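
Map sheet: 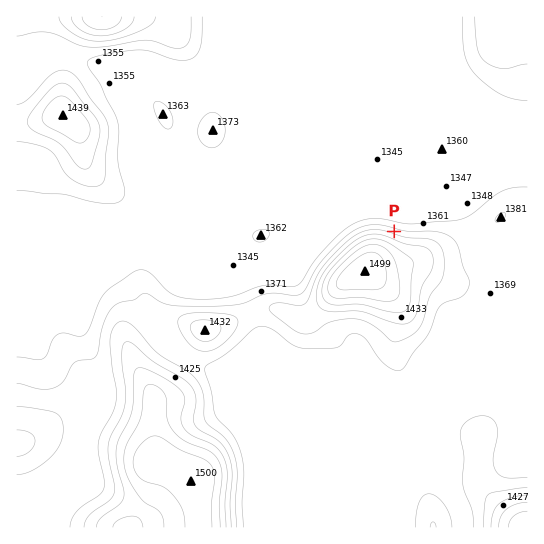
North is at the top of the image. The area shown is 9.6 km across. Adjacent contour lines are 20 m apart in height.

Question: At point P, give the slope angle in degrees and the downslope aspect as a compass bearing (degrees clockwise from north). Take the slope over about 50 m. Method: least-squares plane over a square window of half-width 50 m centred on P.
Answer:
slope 11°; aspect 18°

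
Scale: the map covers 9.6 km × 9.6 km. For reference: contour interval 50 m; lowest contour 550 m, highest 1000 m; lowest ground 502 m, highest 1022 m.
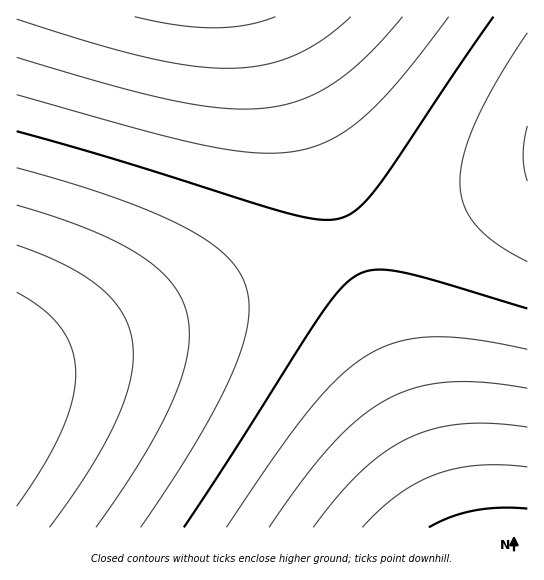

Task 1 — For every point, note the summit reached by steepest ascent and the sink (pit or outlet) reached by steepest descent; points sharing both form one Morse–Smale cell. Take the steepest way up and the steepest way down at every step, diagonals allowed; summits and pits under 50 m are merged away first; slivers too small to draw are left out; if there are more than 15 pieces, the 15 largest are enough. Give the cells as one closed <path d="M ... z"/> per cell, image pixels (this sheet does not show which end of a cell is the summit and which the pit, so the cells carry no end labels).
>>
<path d="M353 245l-336 122-1 160 439 1z"/><path d="M270 16l-254 1 1 350 336-122z"/><path d="M527 16l-256 1 80 222 3 5 174-63z"/><path d="M527 181l-174 64 104 283 71-1z"/>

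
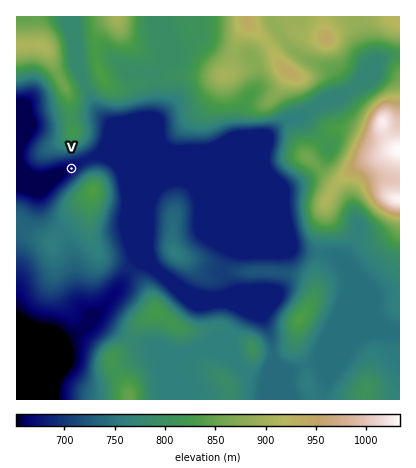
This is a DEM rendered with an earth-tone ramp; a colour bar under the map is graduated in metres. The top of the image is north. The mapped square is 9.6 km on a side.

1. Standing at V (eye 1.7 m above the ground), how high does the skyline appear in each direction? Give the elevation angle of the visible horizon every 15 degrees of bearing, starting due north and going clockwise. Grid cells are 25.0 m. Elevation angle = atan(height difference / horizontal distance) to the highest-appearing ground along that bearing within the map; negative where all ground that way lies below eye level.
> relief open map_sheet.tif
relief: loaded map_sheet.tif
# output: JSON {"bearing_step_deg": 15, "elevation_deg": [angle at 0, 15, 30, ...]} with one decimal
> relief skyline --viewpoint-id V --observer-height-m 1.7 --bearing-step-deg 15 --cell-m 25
{"bearing_step_deg": 15, "elevation_deg": [11.2, 9.8, 6.4, 2.9, 3.0, 3.7, 6.6, 10.7, 13.8, 15.0, 14.3, 12.5, 9.8, 6.4, 2.5, 2.1, 0.9, -0.4, 0.5, 3.1, 5.1, 6.9, 8.7, 10.3]}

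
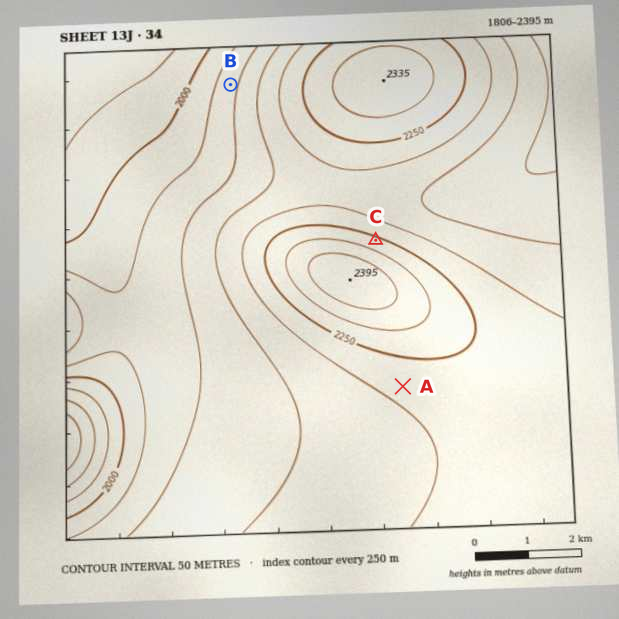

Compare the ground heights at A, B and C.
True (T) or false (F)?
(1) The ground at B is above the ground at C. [F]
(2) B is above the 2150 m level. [F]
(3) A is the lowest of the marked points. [F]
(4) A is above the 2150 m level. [T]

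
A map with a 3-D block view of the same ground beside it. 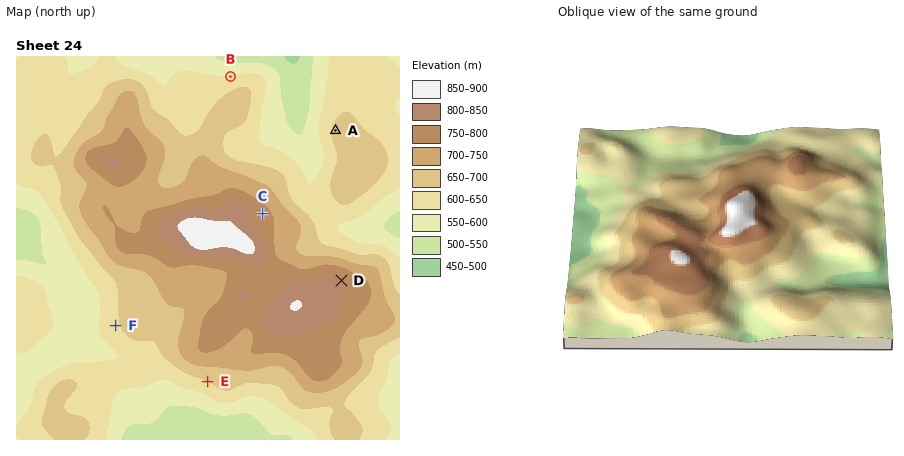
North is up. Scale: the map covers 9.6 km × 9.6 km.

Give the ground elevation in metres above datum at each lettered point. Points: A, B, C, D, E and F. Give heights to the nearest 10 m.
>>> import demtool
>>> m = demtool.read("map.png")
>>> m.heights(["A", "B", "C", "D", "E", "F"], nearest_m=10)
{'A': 660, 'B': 610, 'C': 770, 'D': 790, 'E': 650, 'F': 640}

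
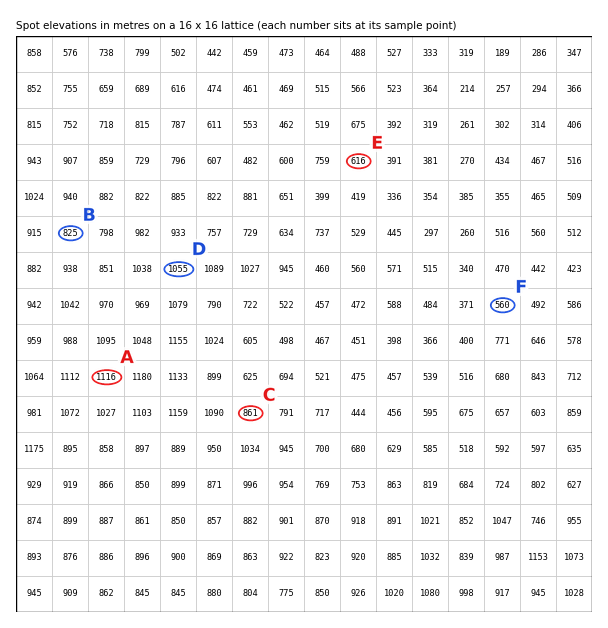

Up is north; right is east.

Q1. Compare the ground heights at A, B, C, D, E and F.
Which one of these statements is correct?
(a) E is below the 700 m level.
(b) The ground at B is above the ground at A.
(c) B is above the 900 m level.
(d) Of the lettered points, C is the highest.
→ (a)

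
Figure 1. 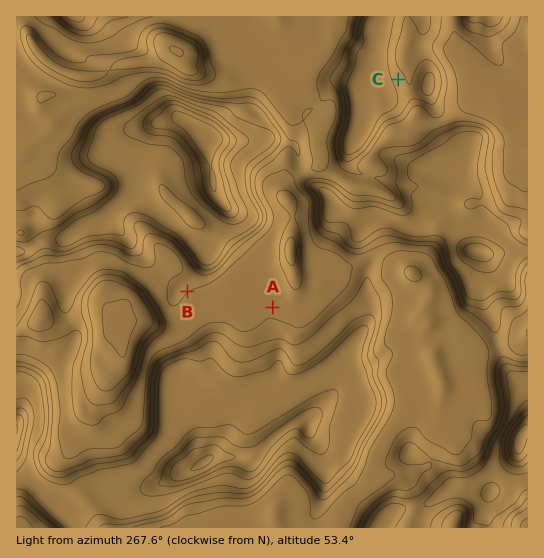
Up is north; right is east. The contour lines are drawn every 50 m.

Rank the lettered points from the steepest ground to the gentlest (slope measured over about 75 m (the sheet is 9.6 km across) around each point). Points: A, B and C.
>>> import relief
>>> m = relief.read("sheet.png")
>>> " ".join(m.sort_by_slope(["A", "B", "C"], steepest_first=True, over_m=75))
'C B A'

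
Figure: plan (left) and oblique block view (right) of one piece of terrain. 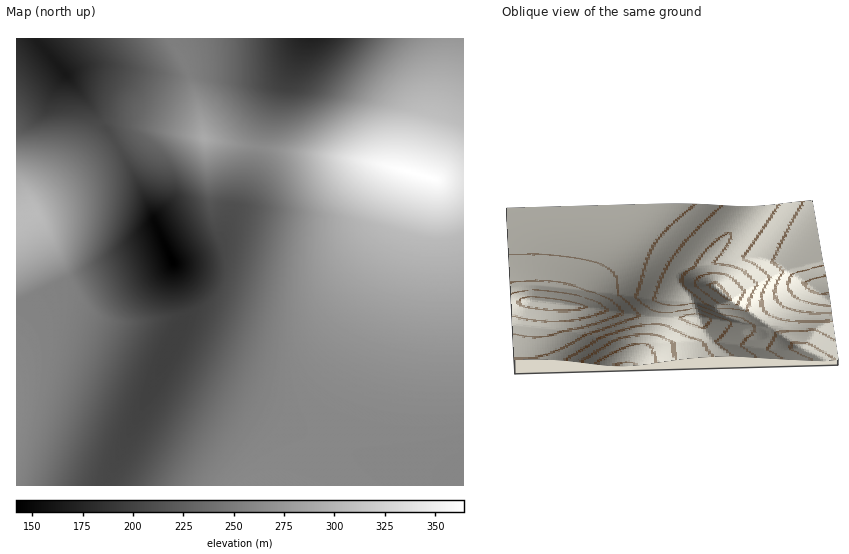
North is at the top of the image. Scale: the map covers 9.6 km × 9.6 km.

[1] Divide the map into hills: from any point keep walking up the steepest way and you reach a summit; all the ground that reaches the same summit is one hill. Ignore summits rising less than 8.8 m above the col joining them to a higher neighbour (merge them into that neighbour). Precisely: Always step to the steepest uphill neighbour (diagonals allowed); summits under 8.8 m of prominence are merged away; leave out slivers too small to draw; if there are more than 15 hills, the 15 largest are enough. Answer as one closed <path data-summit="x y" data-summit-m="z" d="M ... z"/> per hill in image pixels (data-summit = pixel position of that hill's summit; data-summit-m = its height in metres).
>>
<path data-summit="417 174" data-summit-m="364" d="M463 38l-158 1-15 32-16 24-11 30-9 45-13 34-9 8-11 24-4 4-43 23 3 23 7 24 0 10-77 160-1 6 358-1z"/><path data-summit="17 221" data-summit-m="305" d="M35 38l-19 1 0 446 89 1 74-156 5-10 0-10-7-24-3-23-46-100-34-53z"/><path data-summit="204 138" data-summit-m="290" d="M304 40l-17 21-10 6-14 4-57 0-21 4-16 0-63-10-14 0-17 5-9 5 28 35 28 43 24 45 27 64 44-22 4-4 11-24 9-8 13-34 9-45 11-30 16-24z"/>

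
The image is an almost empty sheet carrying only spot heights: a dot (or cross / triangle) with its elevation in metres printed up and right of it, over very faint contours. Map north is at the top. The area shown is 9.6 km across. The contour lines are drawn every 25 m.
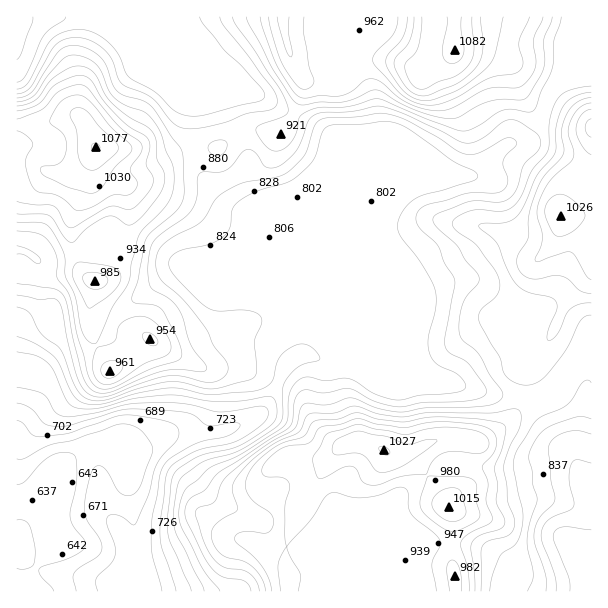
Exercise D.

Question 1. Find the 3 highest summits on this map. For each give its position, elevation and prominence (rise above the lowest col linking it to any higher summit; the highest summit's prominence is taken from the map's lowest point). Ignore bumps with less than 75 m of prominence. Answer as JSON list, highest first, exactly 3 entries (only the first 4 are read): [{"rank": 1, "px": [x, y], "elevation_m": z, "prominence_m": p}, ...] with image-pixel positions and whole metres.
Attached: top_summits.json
[{"rank": 1, "px": [455, 50], "elevation_m": 1082, "prominence_m": 445}, {"rank": 2, "px": [96, 147], "elevation_m": 1077, "prominence_m": 184}, {"rank": 3, "px": [384, 450], "elevation_m": 1027, "prominence_m": 133}]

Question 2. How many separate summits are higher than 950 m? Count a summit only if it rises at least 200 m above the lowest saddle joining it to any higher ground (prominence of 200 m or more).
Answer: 1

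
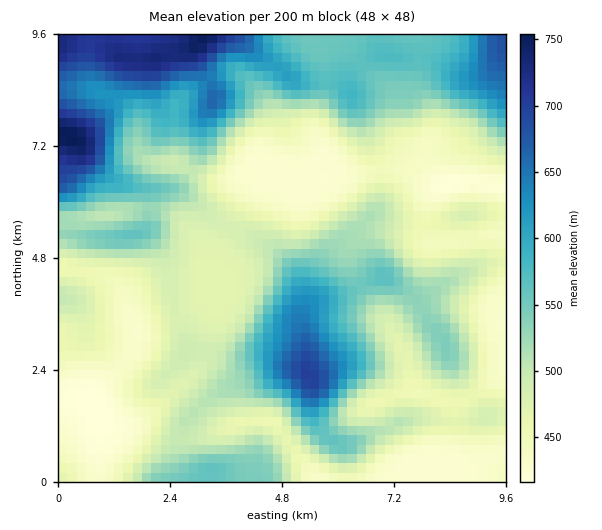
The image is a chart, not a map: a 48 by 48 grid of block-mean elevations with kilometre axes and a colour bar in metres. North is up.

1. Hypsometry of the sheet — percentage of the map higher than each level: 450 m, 80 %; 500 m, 49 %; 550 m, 29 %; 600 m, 16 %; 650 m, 8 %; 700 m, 4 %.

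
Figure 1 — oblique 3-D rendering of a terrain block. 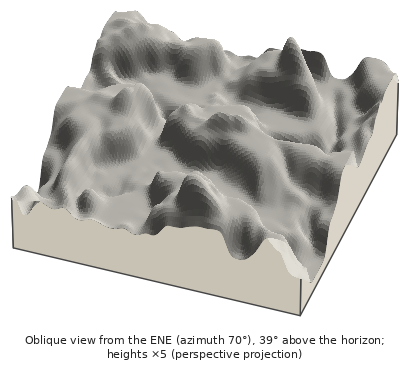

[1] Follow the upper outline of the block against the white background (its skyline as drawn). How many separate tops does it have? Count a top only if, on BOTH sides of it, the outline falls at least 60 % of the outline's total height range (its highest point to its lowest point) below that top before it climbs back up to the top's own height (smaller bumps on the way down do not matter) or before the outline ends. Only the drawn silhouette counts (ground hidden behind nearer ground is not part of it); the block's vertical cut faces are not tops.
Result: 0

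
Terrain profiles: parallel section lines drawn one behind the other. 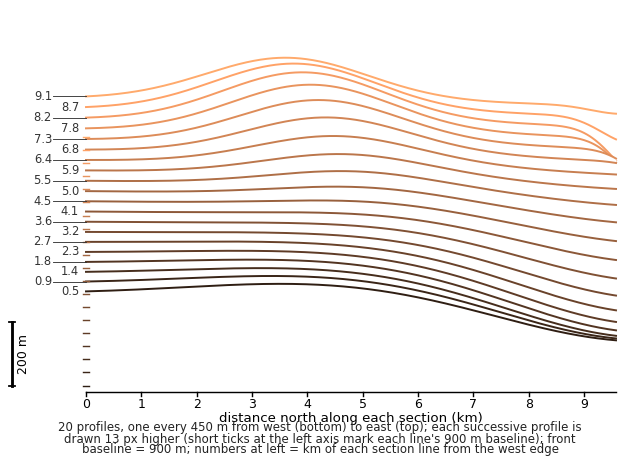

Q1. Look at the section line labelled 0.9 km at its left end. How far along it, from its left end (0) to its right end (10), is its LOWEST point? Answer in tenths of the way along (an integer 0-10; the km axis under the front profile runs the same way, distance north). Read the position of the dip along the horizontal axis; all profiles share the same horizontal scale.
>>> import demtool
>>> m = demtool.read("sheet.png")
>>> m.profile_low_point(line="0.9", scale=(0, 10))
10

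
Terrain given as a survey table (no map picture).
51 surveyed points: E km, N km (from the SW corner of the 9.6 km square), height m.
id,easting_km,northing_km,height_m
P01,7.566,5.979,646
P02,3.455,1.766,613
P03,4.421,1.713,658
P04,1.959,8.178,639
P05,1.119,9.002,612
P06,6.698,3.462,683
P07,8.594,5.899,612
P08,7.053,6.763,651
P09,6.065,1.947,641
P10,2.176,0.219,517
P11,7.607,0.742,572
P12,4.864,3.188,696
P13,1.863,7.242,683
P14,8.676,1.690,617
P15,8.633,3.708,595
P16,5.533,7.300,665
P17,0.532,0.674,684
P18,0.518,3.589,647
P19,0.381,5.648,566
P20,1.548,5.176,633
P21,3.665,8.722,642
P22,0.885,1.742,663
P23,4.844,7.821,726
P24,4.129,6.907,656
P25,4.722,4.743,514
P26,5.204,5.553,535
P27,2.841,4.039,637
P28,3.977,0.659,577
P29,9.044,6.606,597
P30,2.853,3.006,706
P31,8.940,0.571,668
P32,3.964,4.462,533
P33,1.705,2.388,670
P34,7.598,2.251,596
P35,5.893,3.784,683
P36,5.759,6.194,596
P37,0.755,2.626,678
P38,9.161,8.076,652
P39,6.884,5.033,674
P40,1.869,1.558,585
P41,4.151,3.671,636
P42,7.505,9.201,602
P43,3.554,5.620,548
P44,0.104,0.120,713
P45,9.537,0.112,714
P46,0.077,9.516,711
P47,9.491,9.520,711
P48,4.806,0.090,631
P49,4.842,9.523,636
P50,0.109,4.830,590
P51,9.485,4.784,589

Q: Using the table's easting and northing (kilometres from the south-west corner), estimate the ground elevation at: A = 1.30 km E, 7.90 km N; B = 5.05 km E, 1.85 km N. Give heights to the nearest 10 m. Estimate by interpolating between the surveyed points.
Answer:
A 650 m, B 690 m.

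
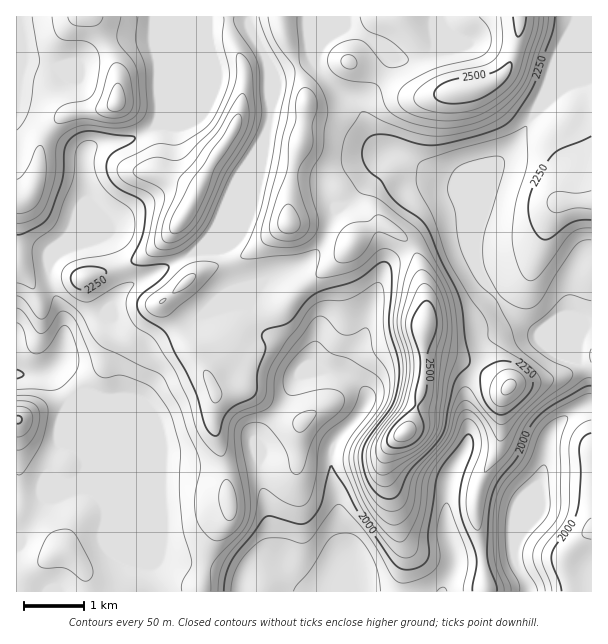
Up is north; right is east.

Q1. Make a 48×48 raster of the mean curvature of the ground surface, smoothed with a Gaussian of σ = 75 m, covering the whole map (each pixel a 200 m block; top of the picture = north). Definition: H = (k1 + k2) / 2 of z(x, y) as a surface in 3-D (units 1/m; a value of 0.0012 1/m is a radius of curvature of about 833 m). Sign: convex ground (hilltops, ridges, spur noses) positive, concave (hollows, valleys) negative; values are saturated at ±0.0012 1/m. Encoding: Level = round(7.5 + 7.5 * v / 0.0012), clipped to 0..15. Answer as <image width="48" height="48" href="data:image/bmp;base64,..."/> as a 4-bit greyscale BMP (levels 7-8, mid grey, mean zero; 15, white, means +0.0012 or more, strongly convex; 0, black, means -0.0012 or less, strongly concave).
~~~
<image width="48" height="48" href="data:image/bmp;base64,Qk32BAAAAAAAAHYAAAAoAAAAMAAAADAAAAABAAQAAAAAAIAEAAATCwAAEwsAABAAAAAAAAAAAAAAABEREQAiIiIAMzMzAERERABVVVUAZmZmAHd3dwCIiIgAmZmZAKqqqgC7u7sAzMzMAN3d3QDu7u4A////AJdmaIeIiIittDeYd3d4dmhlVVjftyJ7h5h2eZiId3eKpTaHeHd3dViYhkXNYjarhniYmod3d2d4pzR3eIZnZFq7pzTMQVnLdleqqWZ3d2d4qVNWaJZmU3zLljXbM2q8l2aJl2d3d2eIrJRGaJZmNJyoYyf7NFeauneIiHd4d2aJneg2eZZVN7uoUjr5JWRXq6h3iYd3d2aJi/k2iqdUWcu5Yjz4JHU1iqdneHd3d2aJi9c3mqhDasu5Yjv4M3ZGipZ3d3d3d2eIjMU3mqcybMunUzr6QlZXm5Z3d3d3d2eHi6RYmqY0fdp1Mif9ZERHmqZol3d3d2d3ipRoiqUmndl1QQS/uGRGmqdnh3d3d1Znm3NmeqQWrfupdBFt6nM3q7hWd3d3d1ZozFJWipQDe///uEAq6mImvOpVd3d3d1Z66iFXm7cwFr//61AZ2VIUm/1ld3d3dkZ62ENXm8uVAFr9ujA6yWQhR+yHd3d3dWZ5ypqWaKvaQAW9qDB9+4dTInh4l2ZmVXd6yq3HRnmqYQOv6EKN/8qZYjRGmIh2ZneLp4qlNGZ2VCOP5zN53+u9tVVUZ5lnh1aql3mmNGZlZ1Jv51Z3vbiKmHl0Rph4l2m5h3iqZFZ3iGNv12dmiGVFZ2qURpmahXuoiIiblkaId1SPyGVWdkNndzm0J7qYVIl3iId4mEWZdUfP62RYh1R3dyrDKLhmaIZmd4d4uUSJdDjf/GR5dmVXdzzUSYZXv7ZWd3d5ylR4dCe9+2WIVpllZ1yUinVWrup1Z3d4rIVndCWc+2ZlaKp2eItVzqdTNa7XVmd3irl3dSWt6WVVeJp1eLlG3+uXMCn9l3ZlVouohSSd10RneJqFaMdFeImqpyFYmahlREe7pyN8tTV3eJqWV6ZGVEVnrbYTZnqXdkSd2FablUZ3eImnRYZVd3ZEW/5xZ1ar3IRs2XvLhVd3eImoQ5iGZ3dUR9/WJ3ON/7VZmK25dWd2eImpZcuWV3ZURp76JXRL7IVVeclndmd2Z4mqms2mRmZlRFn9UnYq2mRneZVXdnd3Z5qqmp23VVaIZlbPkWcpylWJh3Vodnd3ZoqpiGu4ZWi8y6efwzc3ylWJdoh3dmd3ZnmYd2rIVGnMzJZr6BVGumZ3dnh3ZlZnZWiHd1q3Q1eHioVp/mFEvad3ZVVWZlVVVXiHd2mnMSIiR3Vov8Mjr8dnZVRnd2ZVVWmYd3iadEVUNVQzbvgSjKZodmZ3iIh3dliZh2eM273bhXdiO/sya6d4h4mZmZmYdkWJh3d5uq/+lHd2GPwybvlmZoq7u7u5hjRol3eHZEr7c3d3NewjTvdEVnmrzMzcuVJmd3iHZEnrc3d3Us00O5RHiHeIq8zN7YNXd3eHdUnbhHd3Y91DamSdyXZVZ4iJ36Q3d3d3ZFmpdXd3VuojuVa+t2ZWVERFnrUmd3eIdXmGVXd3StUX6GZ5hmZ4d2U0fcc0d3Z5mIh3Znd3W5M75mdlZmeZd3ZVfOlUd3Z5u6mIZnd3WmNsxWd2eZmYZ4mGfOpkZw=="/>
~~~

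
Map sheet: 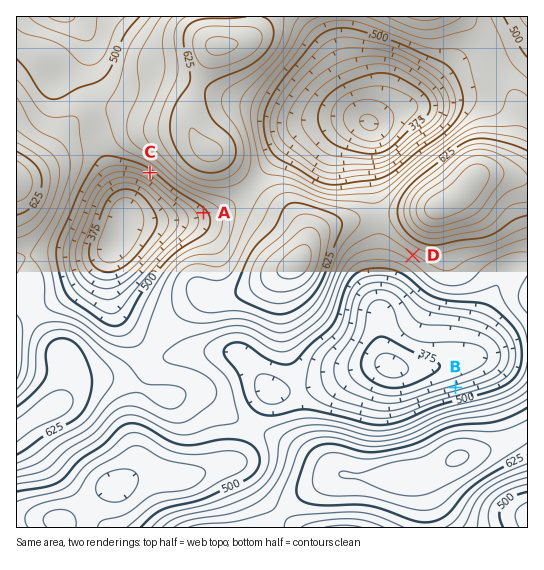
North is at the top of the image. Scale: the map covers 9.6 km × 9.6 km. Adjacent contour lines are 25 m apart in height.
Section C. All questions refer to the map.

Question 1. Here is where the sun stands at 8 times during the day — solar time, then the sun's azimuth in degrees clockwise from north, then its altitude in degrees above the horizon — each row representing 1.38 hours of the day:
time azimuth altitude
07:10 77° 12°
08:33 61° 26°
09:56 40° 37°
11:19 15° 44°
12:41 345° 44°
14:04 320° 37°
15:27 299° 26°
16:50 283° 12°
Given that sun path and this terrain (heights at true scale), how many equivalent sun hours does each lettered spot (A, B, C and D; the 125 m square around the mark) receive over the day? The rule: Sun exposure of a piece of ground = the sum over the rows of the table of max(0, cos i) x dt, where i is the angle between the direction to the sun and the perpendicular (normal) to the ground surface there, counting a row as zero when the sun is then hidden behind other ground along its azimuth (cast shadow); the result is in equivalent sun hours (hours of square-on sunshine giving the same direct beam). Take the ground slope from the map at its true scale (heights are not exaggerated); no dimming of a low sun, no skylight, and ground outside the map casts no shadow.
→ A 4.9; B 6.4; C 4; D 4.5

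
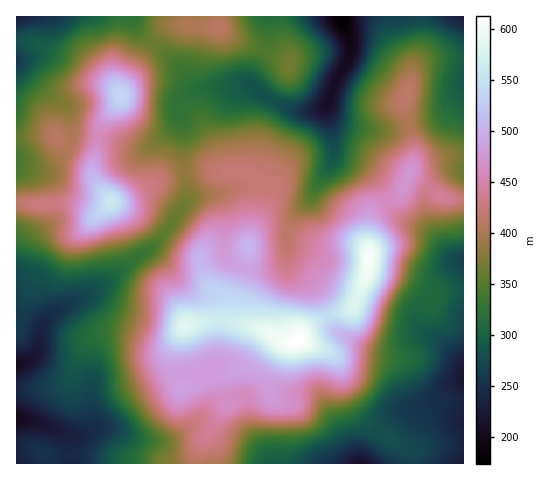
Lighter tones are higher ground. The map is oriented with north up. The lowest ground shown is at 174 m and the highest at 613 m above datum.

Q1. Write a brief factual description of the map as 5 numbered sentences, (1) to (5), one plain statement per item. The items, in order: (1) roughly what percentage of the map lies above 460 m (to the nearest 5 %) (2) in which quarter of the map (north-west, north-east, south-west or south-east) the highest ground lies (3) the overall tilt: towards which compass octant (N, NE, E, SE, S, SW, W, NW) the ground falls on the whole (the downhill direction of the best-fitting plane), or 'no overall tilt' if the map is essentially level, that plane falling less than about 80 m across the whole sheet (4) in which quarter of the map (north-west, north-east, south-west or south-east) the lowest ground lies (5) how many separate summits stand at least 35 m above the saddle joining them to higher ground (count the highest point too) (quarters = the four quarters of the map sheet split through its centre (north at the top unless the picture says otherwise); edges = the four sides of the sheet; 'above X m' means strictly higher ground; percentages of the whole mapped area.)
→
(1) About 20 % of the map lies above 460 m.
(2) Look to the south-east quarter for the highest ground.
(3) On the whole the map has no overall tilt.
(4) The lowest ground is in the north-east quarter.
(5) Counting only tops that stand 35 m proud, the map has 5 summits.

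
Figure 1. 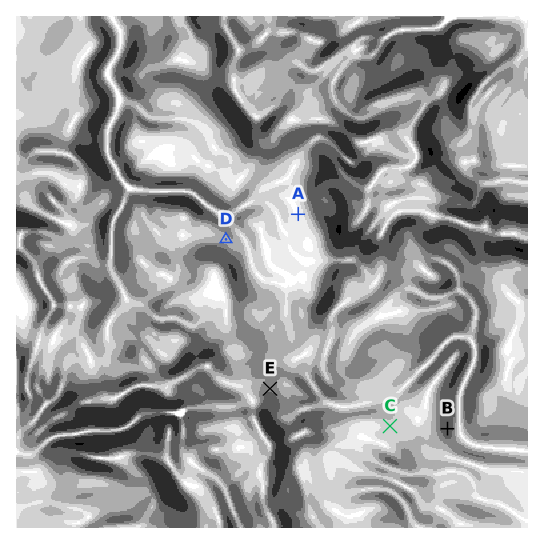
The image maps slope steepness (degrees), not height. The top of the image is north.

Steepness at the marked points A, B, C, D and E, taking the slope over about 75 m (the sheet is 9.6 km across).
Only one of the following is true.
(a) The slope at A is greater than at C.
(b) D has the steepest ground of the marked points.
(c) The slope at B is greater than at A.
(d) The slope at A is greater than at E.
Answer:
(c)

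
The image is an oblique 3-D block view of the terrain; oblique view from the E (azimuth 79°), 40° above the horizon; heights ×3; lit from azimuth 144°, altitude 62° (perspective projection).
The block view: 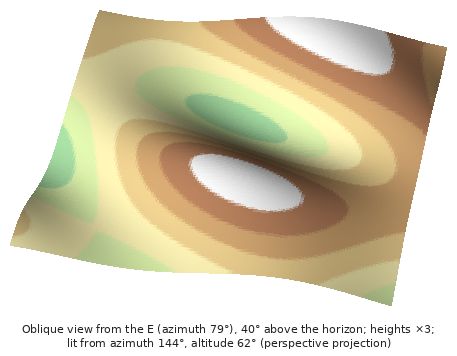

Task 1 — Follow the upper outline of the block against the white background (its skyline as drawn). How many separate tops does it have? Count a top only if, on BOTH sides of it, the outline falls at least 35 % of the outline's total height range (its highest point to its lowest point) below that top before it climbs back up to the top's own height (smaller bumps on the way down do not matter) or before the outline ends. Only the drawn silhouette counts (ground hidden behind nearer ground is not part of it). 0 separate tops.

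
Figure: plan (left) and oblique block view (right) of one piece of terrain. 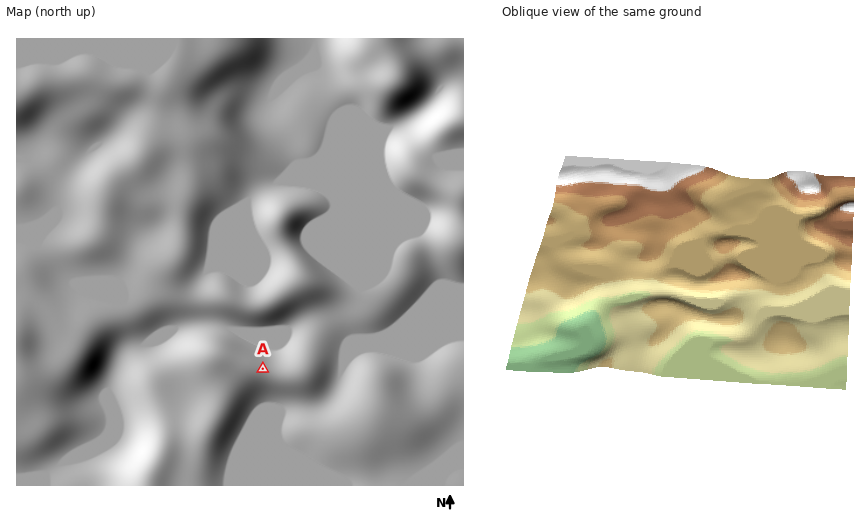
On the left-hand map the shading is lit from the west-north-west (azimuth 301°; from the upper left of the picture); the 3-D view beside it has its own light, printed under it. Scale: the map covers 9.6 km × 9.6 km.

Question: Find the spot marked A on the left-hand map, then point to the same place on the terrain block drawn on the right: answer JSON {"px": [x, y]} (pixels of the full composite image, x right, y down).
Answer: {"px": [701, 315]}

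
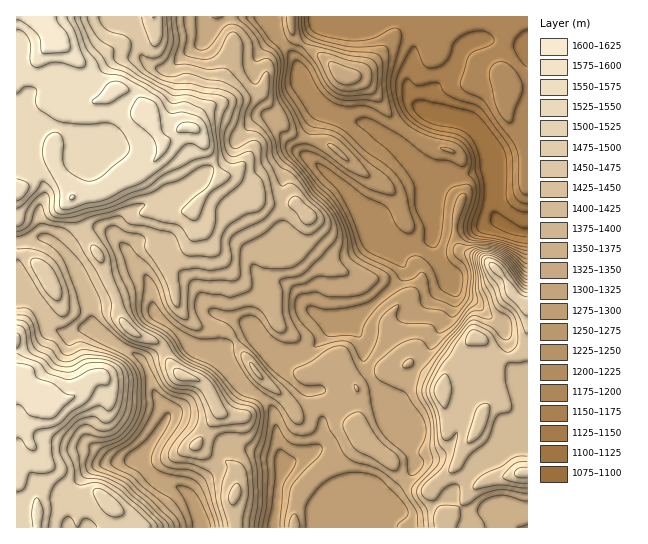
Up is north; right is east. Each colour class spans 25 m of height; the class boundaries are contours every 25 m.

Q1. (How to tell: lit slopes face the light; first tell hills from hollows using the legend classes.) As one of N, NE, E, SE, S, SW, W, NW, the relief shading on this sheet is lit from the NW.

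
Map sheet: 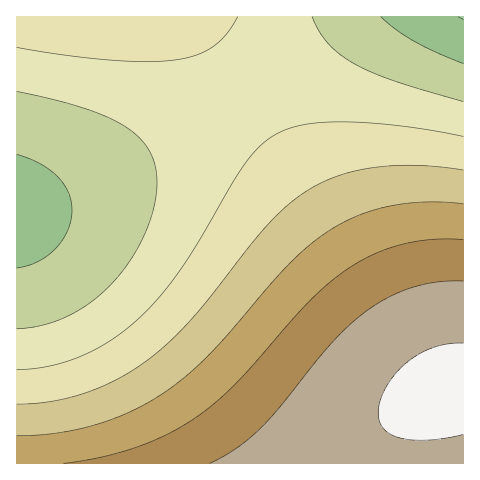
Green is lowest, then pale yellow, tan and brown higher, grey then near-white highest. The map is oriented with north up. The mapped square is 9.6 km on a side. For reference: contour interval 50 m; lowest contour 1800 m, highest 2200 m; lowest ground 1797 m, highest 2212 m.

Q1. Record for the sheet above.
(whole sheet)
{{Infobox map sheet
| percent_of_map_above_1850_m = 96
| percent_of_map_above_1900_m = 83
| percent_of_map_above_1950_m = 59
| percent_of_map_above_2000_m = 43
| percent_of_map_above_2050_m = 33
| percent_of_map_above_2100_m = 23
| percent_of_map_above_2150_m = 14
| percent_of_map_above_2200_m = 3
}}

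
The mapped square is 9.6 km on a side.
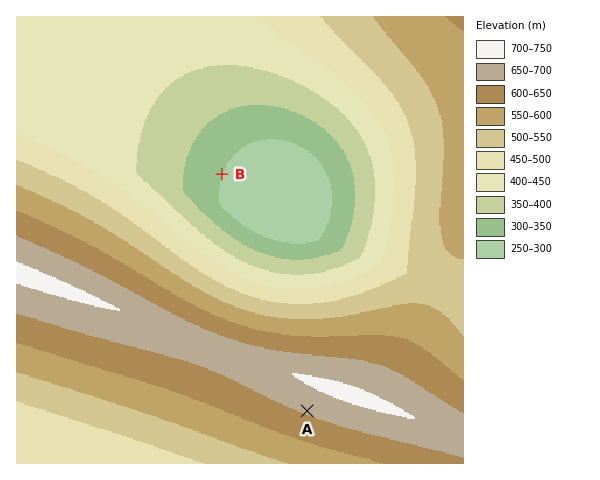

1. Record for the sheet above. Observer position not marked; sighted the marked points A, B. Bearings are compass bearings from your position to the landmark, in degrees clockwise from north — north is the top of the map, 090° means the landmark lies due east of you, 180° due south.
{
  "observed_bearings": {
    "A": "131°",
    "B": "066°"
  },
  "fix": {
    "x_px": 98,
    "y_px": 229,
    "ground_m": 560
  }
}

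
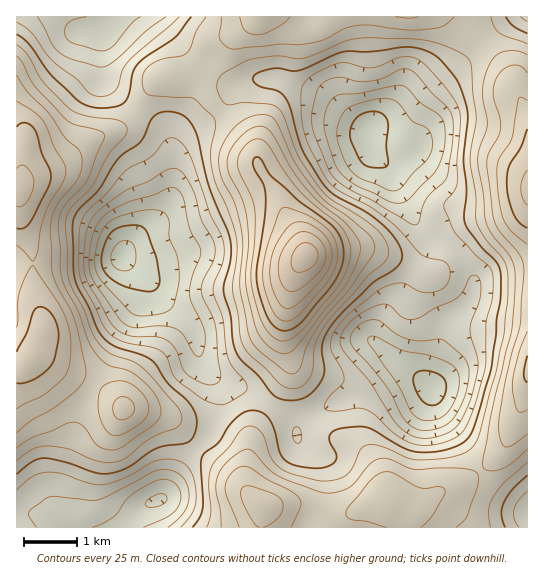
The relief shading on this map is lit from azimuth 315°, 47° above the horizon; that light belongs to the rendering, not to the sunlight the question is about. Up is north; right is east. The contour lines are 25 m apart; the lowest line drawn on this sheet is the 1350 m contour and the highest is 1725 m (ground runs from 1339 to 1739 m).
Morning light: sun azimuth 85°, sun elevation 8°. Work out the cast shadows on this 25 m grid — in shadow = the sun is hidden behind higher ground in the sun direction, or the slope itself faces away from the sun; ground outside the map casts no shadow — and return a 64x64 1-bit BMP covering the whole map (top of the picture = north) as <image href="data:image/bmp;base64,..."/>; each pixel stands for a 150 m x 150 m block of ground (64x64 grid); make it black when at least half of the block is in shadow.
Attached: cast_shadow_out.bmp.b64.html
<image width="64" height="64" href="data:image/bmp;base64,Qk0+AgAAAAAAAD4AAAAoAAAAQAAAAEAAAAABAAEAAAAAAAACAAATCwAAEwsAAAIAAAAAAAAA////AAAAAAAAAAAAAAAAAAAAAAAAAAAAAAA/gAAAAAAAAD/AAAAAAAAAP8AAAAAAAAAfgAAAAAAAAA+AAAAAAAAAAAAAAAAAAAAAAAAAAAAAAAAAAAAAAAAAAAAAAAAAAAAAAAAAAOAAAAAAAAAH8AAAAAAAAA/wAAAAAAAAD/AAAAAAAAAf+AAAAAAAAB/4AAAAAAAAH/wAAAAAAAAf/AAAAAAAAA/+AAAAAAAAB/4AAAAAAAAD/gAAAPAAAAH+AAAB+AAAAP8AAAP8AAAAfwAAB/8AAAB/AAAH/wAAAH8AAA//AAAAfwAAH/8AAAB/AAA//wAAAH8AAH//AAAAfwAAf/+AAAA+AAA//4AAAD4AAD//gAAAPAAAH/+AAAAcAAAP/wAAAAAAAAf/AAAAcAAAB/4AAABwAAAD/gAAAPAAAAP8AAAB+AAAB/gAAAH4AAAH+AAAA/gAAA/gAAAH+AAAD+AAAA/4AAAP4AAAH/AAAAfgAAA/4AAAA8AAAD/AAAAAAAAAH8AAAAAAAAAfgAAAAAAAAB+AAAAAAAAAD4AAAAAAAAAPwAAAAAAAAAfAAAAAAAAAAcAAAAAAAAAAAAAAAAAAAAAAAAAAAAAAAAAAAAAAAAAAAAAAAAAAAAAAAAAAAAAAAAAAAAAAAAAAAAAAAAAAAAAAAAAAAAAAAAAAAAAAAAAAAA=="/>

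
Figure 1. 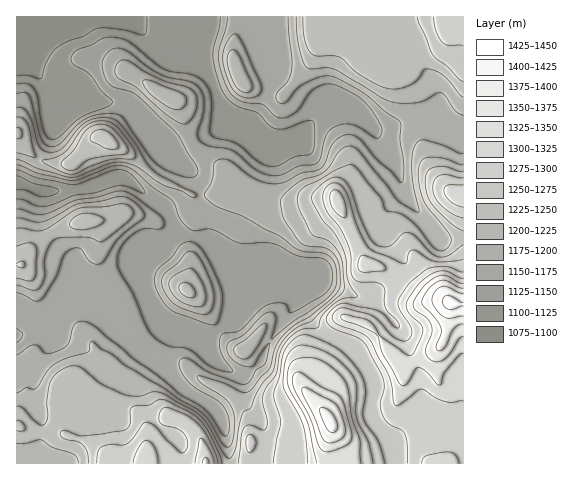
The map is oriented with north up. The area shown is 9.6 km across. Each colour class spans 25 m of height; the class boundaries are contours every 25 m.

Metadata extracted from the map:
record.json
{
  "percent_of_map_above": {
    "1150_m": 76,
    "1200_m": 47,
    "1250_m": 25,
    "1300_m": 9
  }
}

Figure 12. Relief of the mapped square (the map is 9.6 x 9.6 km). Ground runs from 1075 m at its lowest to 1435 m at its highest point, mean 1205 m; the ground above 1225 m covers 33.6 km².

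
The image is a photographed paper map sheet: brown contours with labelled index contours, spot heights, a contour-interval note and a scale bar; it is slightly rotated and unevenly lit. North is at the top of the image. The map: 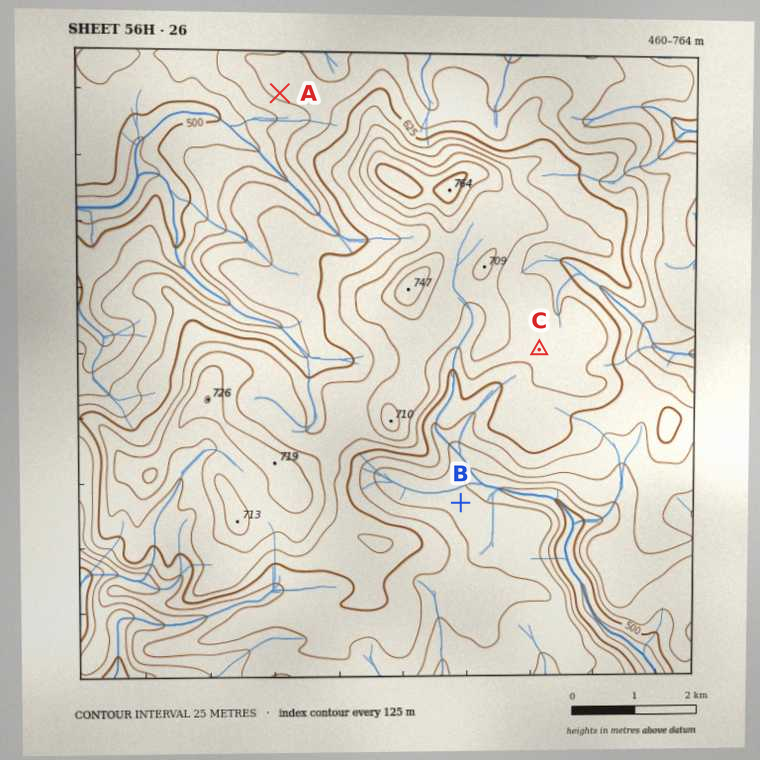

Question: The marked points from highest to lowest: C A B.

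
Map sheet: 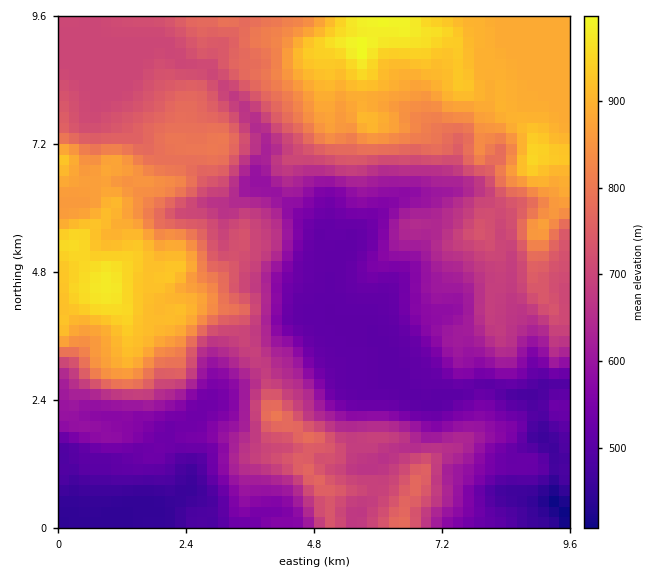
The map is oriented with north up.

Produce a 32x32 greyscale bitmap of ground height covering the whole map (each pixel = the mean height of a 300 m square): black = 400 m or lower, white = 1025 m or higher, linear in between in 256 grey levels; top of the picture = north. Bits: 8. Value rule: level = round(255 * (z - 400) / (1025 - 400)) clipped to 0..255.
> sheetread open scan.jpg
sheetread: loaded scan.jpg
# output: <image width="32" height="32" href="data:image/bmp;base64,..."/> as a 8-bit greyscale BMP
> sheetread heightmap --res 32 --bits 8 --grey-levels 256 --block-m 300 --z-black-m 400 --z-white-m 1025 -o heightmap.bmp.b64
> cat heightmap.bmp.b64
<image width="32" height="32" href="data:image/bmp;base64,Qk02CAAAAAAAADYEAAAoAAAAIAAAACAAAAABAAgAAAAAAAAEAAATCwAAEwsAAAABAAAAAAAAAAAAAAEBAQACAgIAAwMDAAQEBAAFBQUABgYGAAcHBwAICAgACQkJAAoKCgALCwsADAwMAA0NDQAODg4ADw8PABAQEAAREREAEhISABMTEwAUFBQAFRUVABYWFgAXFxcAGBgYABkZGQAaGhoAGxsbABwcHAAdHR0AHh4eAB8fHwAgICAAISEhACIiIgAjIyMAJCQkACUlJQAmJiYAJycnACgoKAApKSkAKioqACsrKwAsLCwALS0tAC4uLgAvLy8AMDAwADExMQAyMjIAMzMzADQ0NAA1NTUANjY2ADc3NwA4ODgAOTk5ADo6OgA7OzsAPDw8AD09PQA+Pj4APz8/AEBAQABBQUEAQkJCAENDQwBEREQARUVFAEZGRgBHR0cASEhIAElJSQBKSkoAS0tLAExMTABNTU0ATk5OAE9PTwBQUFAAUVFRAFJSUgBTU1MAVFRUAFVVVQBWVlYAV1dXAFhYWABZWVkAWlpaAFtbWwBcXFwAXV1dAF5eXgBfX18AYGBgAGFhYQBiYmIAY2NjAGRkZABlZWUAZmZmAGdnZwBoaGgAaWlpAGpqagBra2sAbGxsAG1tbQBubm4Ab29vAHBwcABxcXEAcnJyAHNzcwB0dHQAdXV1AHZ2dgB3d3cAeHh4AHl5eQB6enoAe3t7AHx8fAB9fX0Afn5+AH9/fwCAgIAAgYGBAIKCggCDg4MAhISEAIWFhQCGhoYAh4eHAIiIiACJiYkAioqKAIuLiwCMjIwAjY2NAI6OjgCPj48AkJCQAJGRkQCSkpIAk5OTAJSUlACVlZUAlpaWAJeXlwCYmJgAmZmZAJqamgCbm5sAnJycAJ2dnQCenp4An5+fAKCgoAChoaEAoqKiAKOjowCkpKQApaWlAKampgCnp6cAqKioAKmpqQCqqqoAq6urAKysrACtra0Arq6uAK+vrwCwsLAAsbGxALKysgCzs7MAtLS0ALW1tQC2trYAt7e3ALi4uAC5ubkAurq6ALu7uwC8vLwAvb29AL6+vgC/v78AwMDAAMHBwQDCwsIAw8PDAMTExADFxcUAxsbGAMfHxwDIyMgAycnJAMrKygDLy8sAzMzMAM3NzQDOzs4Az8/PANDQ0ADR0dEA0tLSANPT0wDU1NQA1dXVANbW1gDX19cA2NjYANnZ2QDa2toA29vbANzc3ADd3d0A3t7eAN/f3wDg4OAA4eHhAOLi4gDj4+MA5OTkAOXl5QDm5uYA5+fnAOjo6ADp6ekA6urqAOvr6wDs7OwA7e3tAO7u7gDv7+8A8PDwAPHx8QDy8vIA8/PzAPT09AD19fUA9vb2APf39wD4+PgA+fn5APr6+gD7+/sA/Pz8AP39/QD+/v4A////ABITExMTFBQaIiIuOTpBQ1R+gXB4ipmAXkg8MisjGhQHFBUVFBQTFRgdIDFHQ0FIZYSBc3SAkolwWEQxIx0WCwYbGxwdGxocGhkkO1JSU1x9kot/eXmIlXlcRzEhHR0SEyMlKCkrKikhHS9LYWZufZOIe3Fwcn6Te1hOQDMvLyUeJCotLzE1NCspM09qd3+HjYWCcnBrb3h2ZVpGNzEwJB4xPEVHQTo1Nzo/UWR1goiWkX10d3RtXlthYVJFOCIaIk1OS0hFQTg3Nz5KV3yamYZyYFxfXlVIP0dNTEM7KCEsUU9MTlBRS0Q4Nz5Tgp2HblVCODg4My4tMjk+Ny0mKjRZYm17gX5qYkg6P1F0hXJlRDAtLSwrLCwsLTAqJSEkKmSDpLS2oomMZ0VJWm5wZFI3Li0sKysuMDk+Njw+MCwwhpy7xs28pKJ5VF1sdWZbQjEuLSwrLC82S09MWFY9SVW2sb3K1M29tI5sb3hxWUs2Li0sLCstM0NUVFxsZE5cbdDCx9LZ0s7Kso+BfW5NNi8tLCwsLDA+S1NYaHNrYmx71Nbf4d7Tz9LIsZ6XdUwxLSwsLS0uNUVKTFRuc25vgIHX4+np3tTQysW2m4hzTjQuLS0vLy82RlFSVW51cYCJftni6ure1dbOuaqWf21NNzAuLTI2NDdIU1hebnZ1iYiA2+Hj5N7V09W+mY2CdVs/MS8tMTtBQUlZYmp0eXeOj4Th4tbV2dPGybKOgIV7bUkzLy4vNklVVmJwdn59fKChidje08rNwKuqmoZ7hXluTjYvMDA0R19iYm1+h3yGs7eTwMXOzcCsloSAeW53cmVJOzM0ODlCWF9gaHSDf4ekua+8vMHNvq+kkn9va2BcVE9HOjxISEVITlRdaXiAjpu0v8K/wL62t7StmIV5WU5VYFVLT1lXUlJSWVpgcpOuwMfHzr2/xLyso6GamI9qUmlzbW53e3Nrbm5vcoKTn8Hc1NDIsamxppqeoaGjn4FjZHqDjpOWmJWSkJaQlq2bttzc2JqOi4+Qlp6hoKGhh2Zsg5mxs6++urGpo5qatK7A19TMjIF/hYuSmJybmZF2aoWbrr+9w8/Hua2orK6+xMvNzMeIf3x+gomRmJmQfm+AlqW3xsDFxsG5tbbDxcfKycfHxoN9fHx9hIuQkol4hJejsMHNyc/QysXAxtLWy8rIxsbGfXx8fHx/hYKAfYiXnqm+z9bU3uDQy83Q1NXKysjGxsZ8fHx8fHx+fIOGjpedqMLX3N7s6tra3NfW1MrJxsbGxnx8fHx8fHyBjI+Omaasuc7d6PDv6+vo49zSysfGxsbGfXx8f4CBg4uWl52aoKattMfc6/Dx8Ong2M7Kx8bGxsY="/>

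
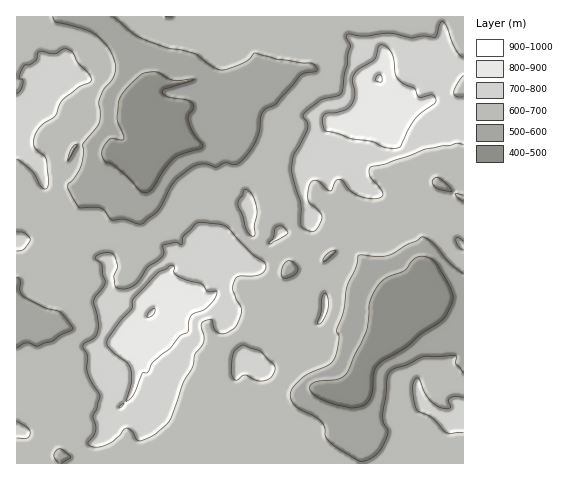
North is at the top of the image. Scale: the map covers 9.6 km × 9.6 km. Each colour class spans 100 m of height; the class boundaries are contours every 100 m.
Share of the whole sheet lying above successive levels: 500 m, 93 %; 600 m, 76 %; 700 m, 25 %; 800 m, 6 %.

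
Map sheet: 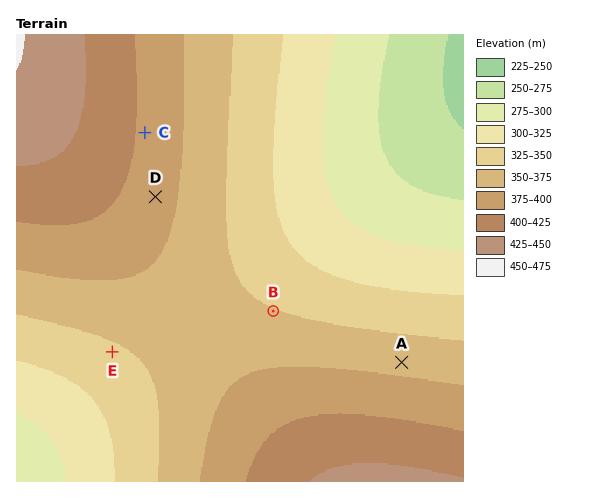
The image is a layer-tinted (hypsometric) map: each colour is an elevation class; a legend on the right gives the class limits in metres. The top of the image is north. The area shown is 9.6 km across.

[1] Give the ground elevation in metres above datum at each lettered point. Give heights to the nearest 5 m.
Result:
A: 365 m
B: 350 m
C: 395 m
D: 385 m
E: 345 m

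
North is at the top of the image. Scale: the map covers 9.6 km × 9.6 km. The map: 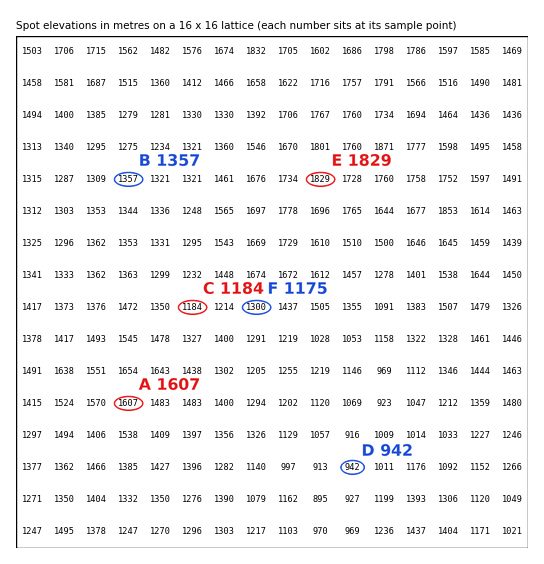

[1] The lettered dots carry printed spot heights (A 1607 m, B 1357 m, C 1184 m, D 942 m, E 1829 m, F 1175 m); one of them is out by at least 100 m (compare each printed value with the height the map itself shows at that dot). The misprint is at F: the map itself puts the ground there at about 1300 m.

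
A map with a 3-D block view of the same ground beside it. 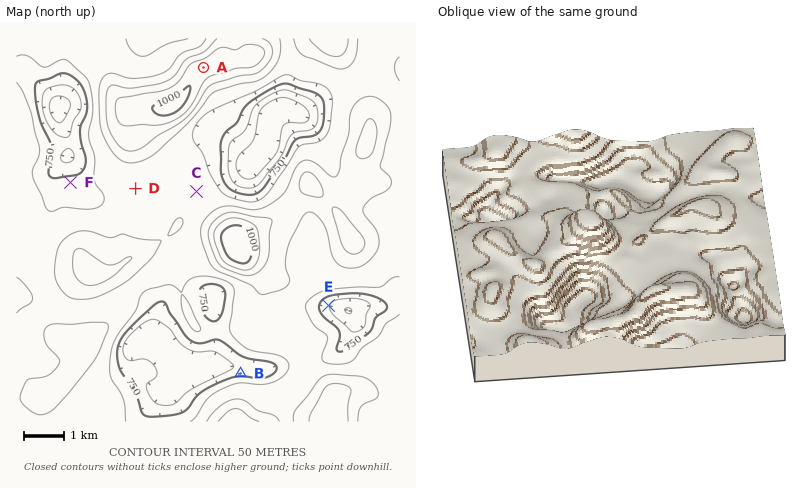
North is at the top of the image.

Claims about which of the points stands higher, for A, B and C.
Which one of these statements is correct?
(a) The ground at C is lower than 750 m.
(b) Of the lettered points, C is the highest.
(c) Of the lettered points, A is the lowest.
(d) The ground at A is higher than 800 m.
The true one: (d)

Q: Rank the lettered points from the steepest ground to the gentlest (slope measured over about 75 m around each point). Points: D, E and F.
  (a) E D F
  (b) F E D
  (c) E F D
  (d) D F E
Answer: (c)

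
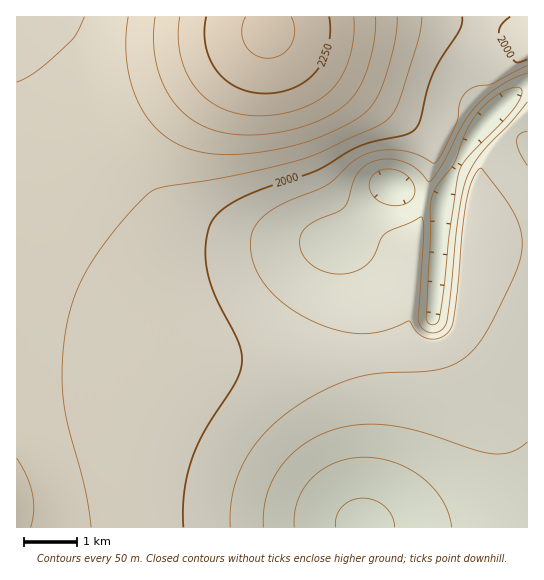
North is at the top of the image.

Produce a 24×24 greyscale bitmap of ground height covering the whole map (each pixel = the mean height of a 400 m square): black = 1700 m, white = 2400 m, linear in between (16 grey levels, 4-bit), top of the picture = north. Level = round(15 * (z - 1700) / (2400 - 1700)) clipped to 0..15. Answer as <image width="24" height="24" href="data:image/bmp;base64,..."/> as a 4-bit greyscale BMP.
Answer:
<image width="24" height="24" href="data:image/bmp;base64,Qk2WAQAAAAAAAHYAAAAoAAAAGAAAABgAAAABAAQAAAAAACABAAATCwAAEwsAABAAAAAAAAAAAAAAABEREQAiIiIAMzMzAERERABVVVUAZmZmAHd3dwCIiIgAmZmZAKqqqgC7u7sAzMzMAN3d3QDu7u4A////AJiHd3dmVEMiIiM0RJiHd3dmVEMyIjM0RJiHd3dmVUMzMzNERIiHd3dmZVRDM0RERIiHd3d2ZVVERERFVIh3d3d2ZlVVVVVVVYh3d3d3ZmZVVVVVVYh3d3d3ZmZlVVVVVYh3d3d3ZmZlVVVVVYh3d3d3ZmVVVVRVVYiHd3d2ZlVVVVNVVYiHd3d2ZVVEVVNFVYiId3d2ZVRERVNGZYiId3d2ZVRERFNGZYiIh3d2ZVVERENGZYiIiHd3ZmVUQzM2VYiIiIiId3ZlQ0Q1VYiIiIiJmIh2VVZEVIiIiImaqqmYd2ZTRIiIiJmqu7qpiHZUNIiIiZq7zMu6mHZlQ3iIiaq8zdzLqHdmZXeIiau83d3LqYdmZ3d4iau83d3LqYd2Zw=="/>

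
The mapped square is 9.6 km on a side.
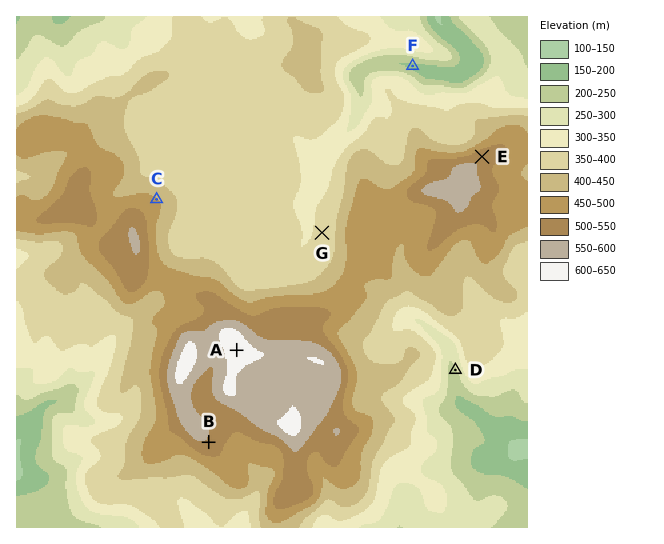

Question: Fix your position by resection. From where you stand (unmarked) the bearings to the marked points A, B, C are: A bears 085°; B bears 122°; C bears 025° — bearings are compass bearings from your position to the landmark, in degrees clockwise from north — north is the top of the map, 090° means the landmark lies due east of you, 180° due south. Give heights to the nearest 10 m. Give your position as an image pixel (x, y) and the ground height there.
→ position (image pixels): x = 81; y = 363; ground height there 330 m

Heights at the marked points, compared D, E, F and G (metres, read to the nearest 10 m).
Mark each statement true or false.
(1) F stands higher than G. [false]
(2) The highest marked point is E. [true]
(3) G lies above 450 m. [false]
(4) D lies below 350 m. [true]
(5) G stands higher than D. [true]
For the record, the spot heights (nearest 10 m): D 240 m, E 530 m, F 190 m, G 360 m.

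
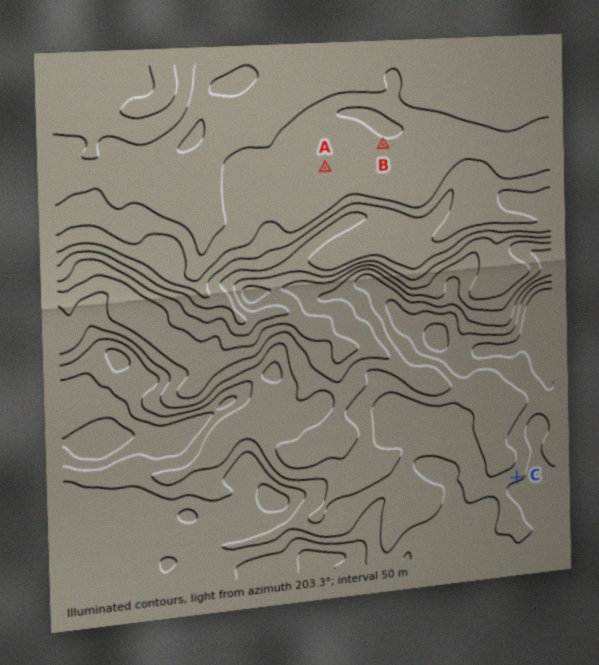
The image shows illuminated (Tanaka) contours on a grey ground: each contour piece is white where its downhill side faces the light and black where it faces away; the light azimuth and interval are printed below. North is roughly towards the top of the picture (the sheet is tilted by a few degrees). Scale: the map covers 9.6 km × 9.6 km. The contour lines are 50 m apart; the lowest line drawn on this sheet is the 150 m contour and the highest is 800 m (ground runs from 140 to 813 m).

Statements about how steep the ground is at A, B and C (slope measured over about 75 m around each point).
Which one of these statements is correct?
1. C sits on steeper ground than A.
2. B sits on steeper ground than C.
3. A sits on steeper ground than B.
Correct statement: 1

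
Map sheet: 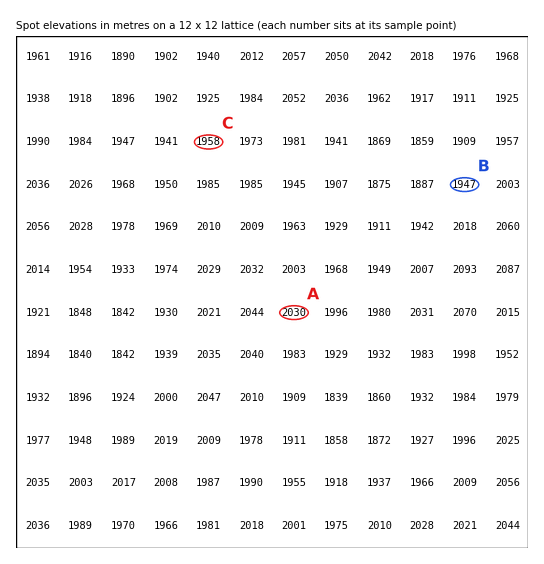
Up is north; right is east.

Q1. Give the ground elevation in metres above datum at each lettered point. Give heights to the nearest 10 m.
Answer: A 2030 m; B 1950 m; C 1960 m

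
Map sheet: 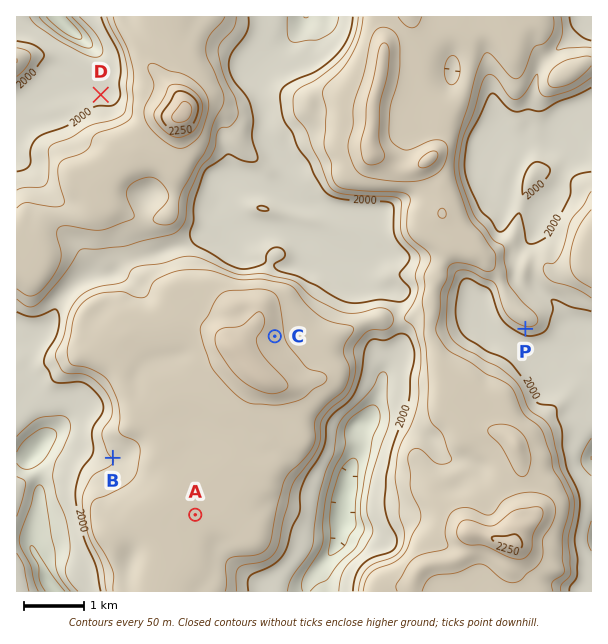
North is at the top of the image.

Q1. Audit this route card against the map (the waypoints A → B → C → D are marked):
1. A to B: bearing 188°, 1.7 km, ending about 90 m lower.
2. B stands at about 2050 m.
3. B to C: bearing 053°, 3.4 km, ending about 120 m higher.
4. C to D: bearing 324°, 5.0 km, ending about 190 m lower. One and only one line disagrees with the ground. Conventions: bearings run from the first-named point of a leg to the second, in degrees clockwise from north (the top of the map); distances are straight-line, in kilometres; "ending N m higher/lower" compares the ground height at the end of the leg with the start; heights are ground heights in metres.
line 1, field bearing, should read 305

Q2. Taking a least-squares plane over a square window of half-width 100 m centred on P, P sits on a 19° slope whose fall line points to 192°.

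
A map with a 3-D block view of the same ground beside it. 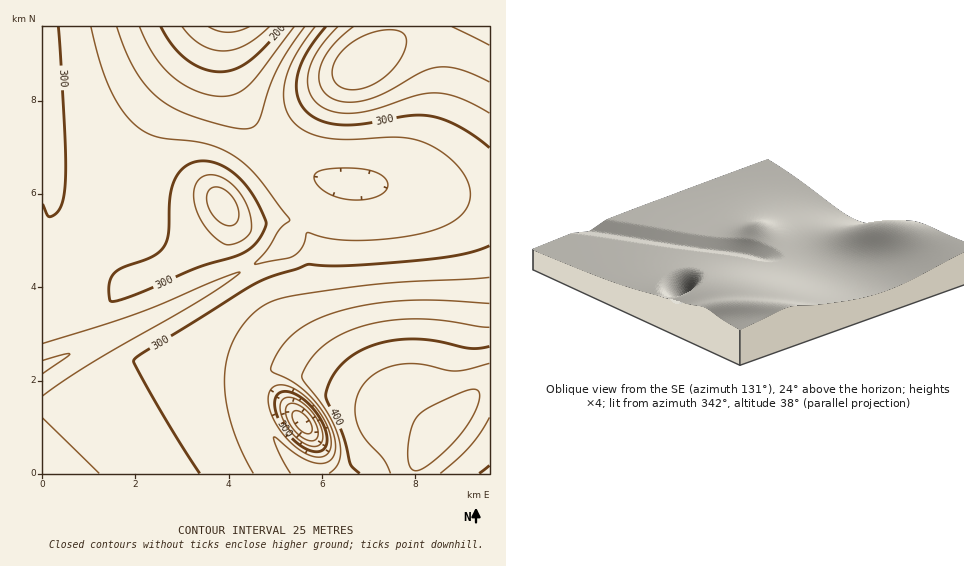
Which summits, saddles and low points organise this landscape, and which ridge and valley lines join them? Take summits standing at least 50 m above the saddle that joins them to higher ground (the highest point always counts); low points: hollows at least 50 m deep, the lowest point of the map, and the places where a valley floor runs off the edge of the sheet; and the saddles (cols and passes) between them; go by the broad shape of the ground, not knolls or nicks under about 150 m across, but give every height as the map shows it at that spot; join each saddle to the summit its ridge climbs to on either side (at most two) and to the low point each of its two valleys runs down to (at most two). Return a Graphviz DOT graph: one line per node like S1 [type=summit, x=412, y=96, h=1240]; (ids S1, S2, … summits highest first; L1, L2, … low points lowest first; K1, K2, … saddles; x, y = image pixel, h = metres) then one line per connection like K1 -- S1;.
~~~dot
graph terrain {
  S1 [type=summit, x=440, y=430, h=468];
  S2 [type=summit, x=361, y=64, h=398];
  S3 [type=summit, x=222, y=205, h=370];
  L1 [type=low, x=229, y=27, h=142];
  L2 [type=low, x=303, y=422, h=208];
  K1 [type=saddle, x=257, y=392, h=343];
  K2 [type=saddle, x=248, y=267, h=276];
  K3 [type=saddle, x=275, y=148, h=256];
  K1 -- S1;
  K1 -- L1;
  K1 -- L2;
  K2 -- S1;
  K2 -- S3;
  K2 -- L1;
  K3 -- S2;
  K3 -- S3;
  K3 -- L1;
}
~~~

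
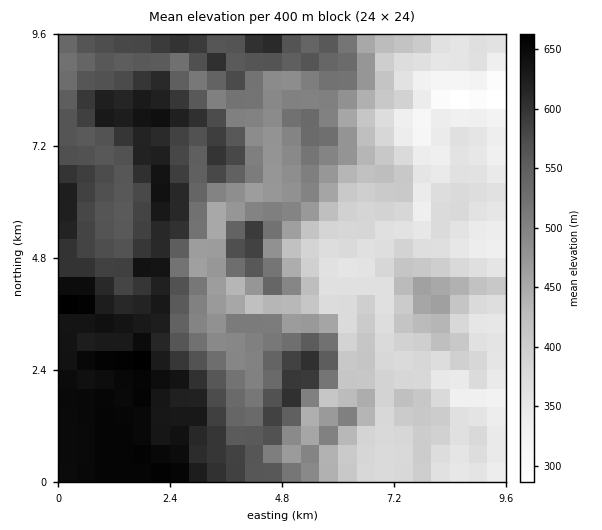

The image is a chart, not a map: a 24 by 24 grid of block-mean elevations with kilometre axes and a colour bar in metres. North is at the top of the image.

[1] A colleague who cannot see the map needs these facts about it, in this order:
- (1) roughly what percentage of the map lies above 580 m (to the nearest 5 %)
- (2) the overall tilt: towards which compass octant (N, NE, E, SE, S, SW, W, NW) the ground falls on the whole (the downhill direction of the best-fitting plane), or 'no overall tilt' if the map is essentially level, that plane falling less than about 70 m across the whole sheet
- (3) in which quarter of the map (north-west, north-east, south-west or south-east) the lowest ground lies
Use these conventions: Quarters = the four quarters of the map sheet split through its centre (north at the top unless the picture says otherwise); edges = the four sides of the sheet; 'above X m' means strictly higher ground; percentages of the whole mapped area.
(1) Roughly 25 % of the ground is higher than 580 m.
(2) On the whole the ground falls towards the east.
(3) Look to the north-east quarter for the lowest ground.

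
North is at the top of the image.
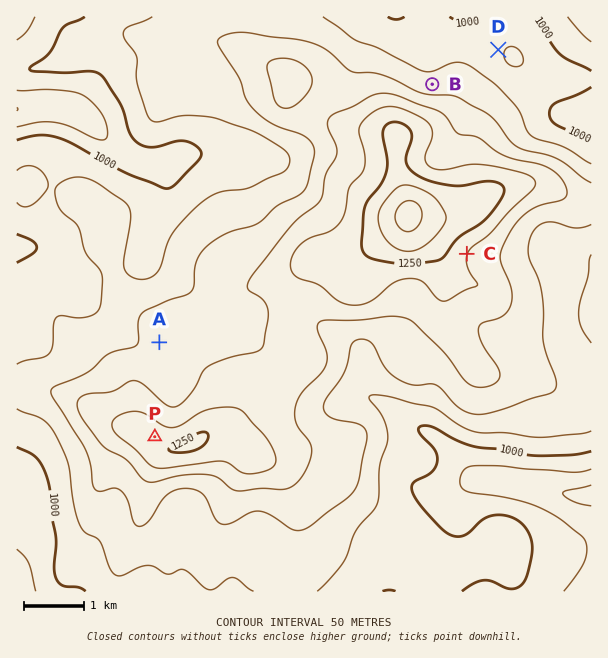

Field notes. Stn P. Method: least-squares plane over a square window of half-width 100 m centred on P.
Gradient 5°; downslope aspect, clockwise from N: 19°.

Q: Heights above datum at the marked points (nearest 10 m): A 1120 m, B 1070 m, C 1200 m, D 1050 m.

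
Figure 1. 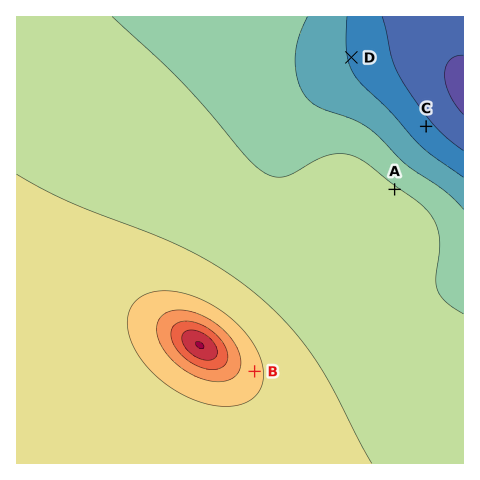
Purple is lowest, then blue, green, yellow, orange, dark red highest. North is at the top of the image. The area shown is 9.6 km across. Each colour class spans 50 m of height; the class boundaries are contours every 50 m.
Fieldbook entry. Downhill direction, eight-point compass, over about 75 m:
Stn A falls NE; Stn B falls E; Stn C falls NE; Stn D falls E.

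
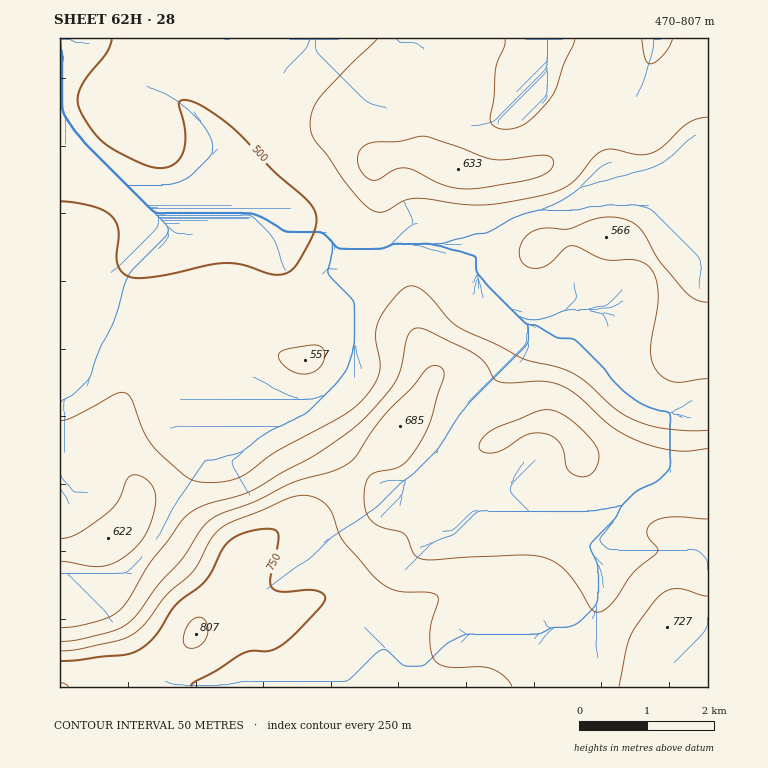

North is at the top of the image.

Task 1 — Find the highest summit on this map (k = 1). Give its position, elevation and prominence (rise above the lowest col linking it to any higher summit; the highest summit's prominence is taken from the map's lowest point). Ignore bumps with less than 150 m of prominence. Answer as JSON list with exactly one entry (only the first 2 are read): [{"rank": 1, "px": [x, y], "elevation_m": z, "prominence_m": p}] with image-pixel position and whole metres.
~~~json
[{"rank": 1, "px": [196, 634], "elevation_m": 807, "prominence_m": 337}]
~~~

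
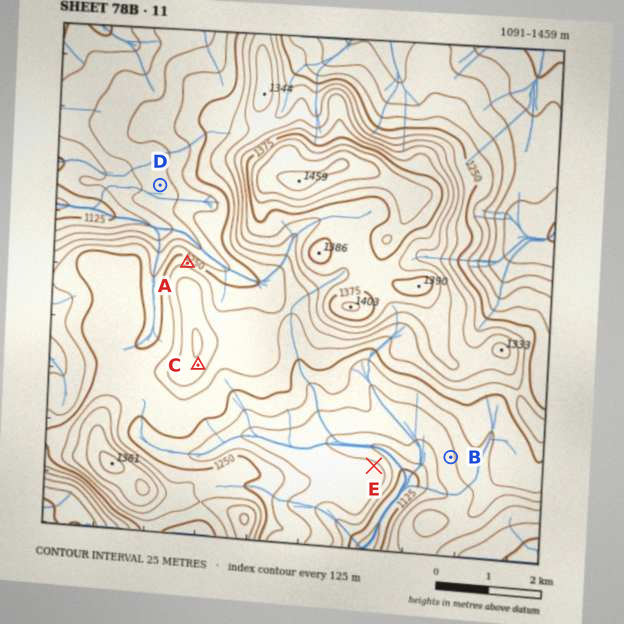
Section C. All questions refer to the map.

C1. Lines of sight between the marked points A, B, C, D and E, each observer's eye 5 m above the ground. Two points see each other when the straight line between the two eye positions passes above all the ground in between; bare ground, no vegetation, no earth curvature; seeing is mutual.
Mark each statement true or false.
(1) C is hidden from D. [true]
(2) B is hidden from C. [false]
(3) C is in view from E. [true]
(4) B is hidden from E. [false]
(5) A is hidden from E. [true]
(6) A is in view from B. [false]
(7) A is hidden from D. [false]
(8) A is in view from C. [false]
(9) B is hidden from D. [true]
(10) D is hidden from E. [true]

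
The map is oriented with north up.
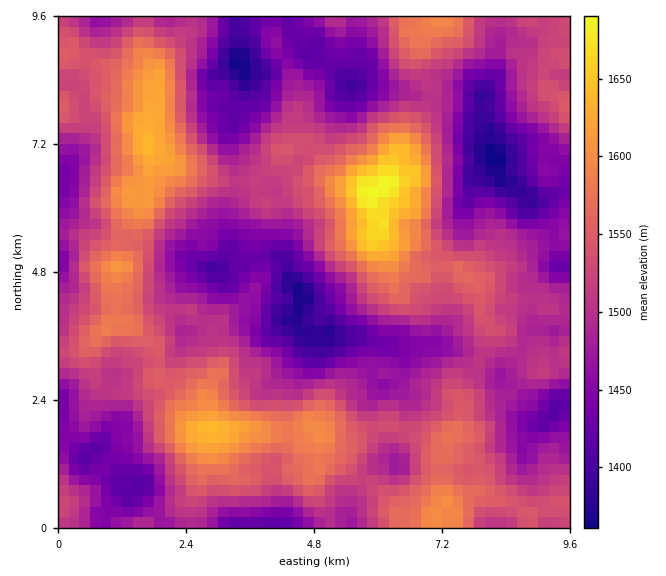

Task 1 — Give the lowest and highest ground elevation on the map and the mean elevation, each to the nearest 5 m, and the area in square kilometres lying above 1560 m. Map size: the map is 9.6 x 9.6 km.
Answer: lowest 1350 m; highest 1695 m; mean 1505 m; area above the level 18.2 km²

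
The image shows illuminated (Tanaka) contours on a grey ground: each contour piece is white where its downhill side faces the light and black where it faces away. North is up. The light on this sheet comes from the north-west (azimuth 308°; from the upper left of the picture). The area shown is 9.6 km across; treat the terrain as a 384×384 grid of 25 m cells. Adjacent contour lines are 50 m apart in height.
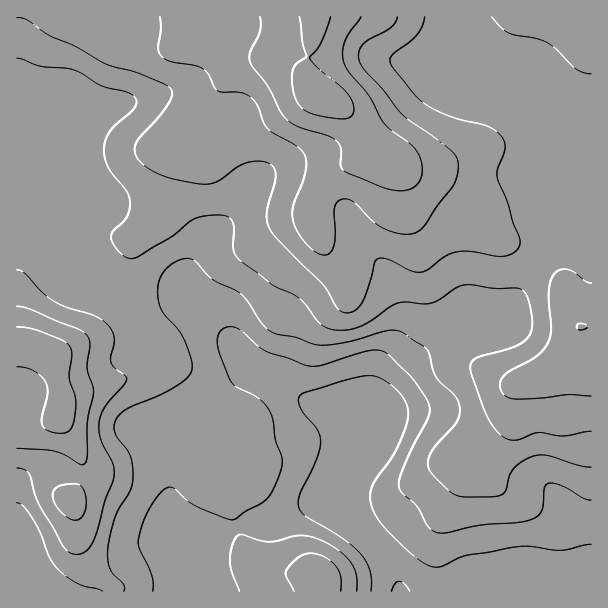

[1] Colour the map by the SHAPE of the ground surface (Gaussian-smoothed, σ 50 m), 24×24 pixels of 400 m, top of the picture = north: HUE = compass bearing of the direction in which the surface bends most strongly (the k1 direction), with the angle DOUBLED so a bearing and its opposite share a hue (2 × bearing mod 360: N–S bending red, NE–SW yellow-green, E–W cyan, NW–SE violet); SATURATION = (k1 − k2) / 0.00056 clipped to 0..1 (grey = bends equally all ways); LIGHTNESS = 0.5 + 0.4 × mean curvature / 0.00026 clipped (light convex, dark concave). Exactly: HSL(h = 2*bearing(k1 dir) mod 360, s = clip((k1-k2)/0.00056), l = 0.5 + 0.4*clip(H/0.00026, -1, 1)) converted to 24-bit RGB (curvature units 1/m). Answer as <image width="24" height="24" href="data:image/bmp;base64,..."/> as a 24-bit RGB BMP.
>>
<image width="24" height="24" href="data:image/bmp;base64,Qk32BgAAAAAAADYAAAAoAAAAGAAAABgAAAABABgAAAAAAMAGAAATCwAAEwsAAAAAAAAAAAAAgFV+bBMpu+UTMNdnxefhq0TXYUSXa1+JVUyHbYGqkMu8Rky64/Ha4ezfgmnZKwBaaStVoNRdYYFleYNrc4Jwf3l0g39vfIFxTBVj1VSV7vfHHP9CIks5j0JVZFiCamqNTWuVduC1bqbUgo3i1/Tl2cLkmQCFPwA2pa5wwM5bTWU5bn4/aHE6aWI4ipJCZHpSHQgr0bk19//MkdVtEiQ0W4Vzc1uDdlldY49ab8IyKFcbDdIMst4uMwAEMwAes1SHhqq22ZakpWmGfnhVhoBSSbOJe8K3dl6ICAAz1fbc5PTX1mt6Lj1mMnNjXj1pnpxvc6iMrHBTgr5DMpcQLRIGf1deVw6fzcasXHR3r39xxYaci3i2sNrcd8rfYj6ar1d+AFmBqPSi43dQ45CSapDQNjCoNliVjrqqaVqcvY22zLSqrHVkEFVZe32AAV6a7rDt2nDHn3lwvKKEdrmHes5eVig5Thksr6M5G24dJjYFk/8spfHJnzvdgyuZbVJ5c4BEZHRHWKBMvqqLzpPEQGvKN157NHdjCEVT6ajRy7jg2dDk0pHK5BwlRxs2PoNpiMWcp2P/0bbpzv/MGlolIxAhm0SQnHa3lom7h4W3cap5YL5cY6Gu2a3RLRx4f3+ABCUvh7dMwKSCtGFcuxZJ15yReVzdkLPUbJ+pJD178uPZ++jQXhlPFyIRIVIRMnkmVp1QZ36rucHTp7rNiD51ZC0UX015gH9/KhVBRWoZjZQUaTclwUhM48hlX1QqZoI3iGZWID4rpPQ75vGZmjf/sGf/tJLaQLiYM7BXKL1mT7JDgBgbdwUUqmMlM1sbRlYXSh9DTIddtqpvP5eMfsfS7dP47ND7eazXZYy3SJC/uO22yOJsFCUnOTt806TNsLPVhbbMVnajRA8naxILgmZFzahzeYZIKlxQOVGBWcOieMDInczWPubISsnNz3Hq/8zmT12gytv2zef199H6mVD2LGGscq2FvKqellh3ZyFETg1Qzp6SXoSy3muY3WBPKZM/B3pgYrVmLo9XjrxVZ4M/K04gHhkV/2Qs1XaGpc93eYREgSwmviVGhzRXa7RCj45PkSNZiTRvOCZ5z9y9UlSzjEzI8drn2dnxGWO8QYhPO6dES55SgYVjT0luHxc8q+iQqenk29gtTSkjZUMtgEQ6smpClMhTSDFGdjBalURXPYCFnMyEeEJ8WnpDv+uhzJC5iCrAfm2tcLhvOVxMgmU/VGo4FVNmyPi1ZYBGwJJZdENvgGhtdUFaxLF4xZZJKzw/MT93sY/Cga28mIJaciheo9lrZ+9zgFSSkTCQvaV7qn51YUSHcnynirO2D7WrdNZXkFNlpH5kfleDllWYdYOzp5/D3oayjGy1FoKHUJigunenqT2lgk6v3PnSTMq6URA/h0wzh9JqbZWnUnCuca+5m6y+XHayXoJdgYpokGZlaGaCb6GlcJekmFONxXiAx4ibfEB+IWI3QIeDgmHEnq7Y7PfUXhRniCSPtdK8nseSU4yJaF+Gba95Xp+JeFqEf36Af4B9gH99d3+BZ4loZz9IY0Euu7FArVpMpXKUdKugHoZ4NXqFobWC/4BcVBE8QZ1VqLhpxMCBXIyeQ7ixi7+yYU6Mf2CAf3+Af4B/gH9/f3+AbmJ/kSeUtoWRirynoICtk6mcjqOlTGR2IUc4TXM1xWRm4IvrkozJl869s+HQd3PIboe1d3ZOVUhicIB8f3+Af4B/f4CAf3+AUFOBMEXFzcverpK+hneeurGmkG+rsEm8dz9sTGAiQHIQXXMjjOKQuevpsLbXZ1vMpW/Mu3TNeVmsZH6Of3+Af3+Af3+Af3+AbHeAI4ZrRatt0GrCz4q+vZh0bnlOWDV/5hjO0X+hir5qUfKIZ/+TNc14WYCHfDVbdjxDllVRkGOEk2yTfn6AgIB/gH1lf35gd0RNfmgoHSoJITAHdJYd0lNiyFNiIx4yQWJ6xePZ1+j01Pf2rNjnVEelTiM8aDM1fGpYhntkfn1sgnV1gH17gXtng1BDfWk5SS0tsG5IWliXTbCGUqEvHnwgxGibfD/SW8zPhOCOidpYg/RGaTgtXBMxcDRaf3N4f317iHd4hIV3fHZyhFptpWlTcEeIsXegUUmypdLNhrTcaoPe0a/fgsTONYyxX2fInpnJtIxz5tdj0sQJKRUKLTUON3NAboN/gnh/gnZ3j3hxdWZndVN7uqCSQ2Kmi5ezdIe8j8eYZIyPREdstI9lqrp6RmBwOkxKmoRCpIhc5M2Y2Wmmj0ztqNHqGrvgSGiFgnR+gniBj3mCgXORYXeUlLZ2"/>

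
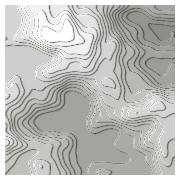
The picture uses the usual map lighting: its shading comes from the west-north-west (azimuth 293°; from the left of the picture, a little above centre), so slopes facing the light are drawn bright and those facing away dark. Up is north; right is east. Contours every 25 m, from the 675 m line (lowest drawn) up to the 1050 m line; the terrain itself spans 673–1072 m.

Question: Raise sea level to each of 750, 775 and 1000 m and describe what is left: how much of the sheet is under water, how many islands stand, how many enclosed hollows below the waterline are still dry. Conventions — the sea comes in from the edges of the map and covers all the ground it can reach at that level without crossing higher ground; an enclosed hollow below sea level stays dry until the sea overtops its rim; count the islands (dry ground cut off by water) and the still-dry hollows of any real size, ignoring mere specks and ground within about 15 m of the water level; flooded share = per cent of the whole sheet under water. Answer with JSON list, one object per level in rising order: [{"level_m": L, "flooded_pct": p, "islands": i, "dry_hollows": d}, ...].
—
[{"level_m": 750, "flooded_pct": 21, "islands": 0, "dry_hollows": 0}, {"level_m": 775, "flooded_pct": 30, "islands": 0, "dry_hollows": 0}, {"level_m": 1000, "flooded_pct": 93, "islands": 0, "dry_hollows": 0}]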